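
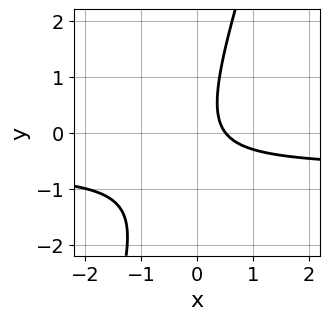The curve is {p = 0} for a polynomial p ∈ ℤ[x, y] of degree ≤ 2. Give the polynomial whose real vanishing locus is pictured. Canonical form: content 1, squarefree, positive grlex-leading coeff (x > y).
3*x*y - y^2 + 2*x - 1

First, the degree is 2 — the shape is more complex than any degree-1 curve.
Then, observable constraints: the curve avoids every integer y-axis point in the box.
Finally, the integer polynomial consistent with all of this is the stated p.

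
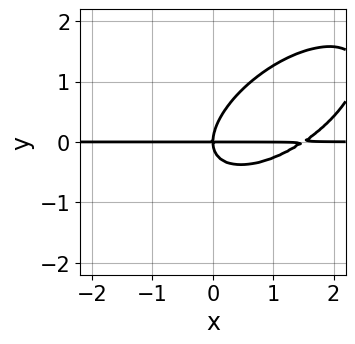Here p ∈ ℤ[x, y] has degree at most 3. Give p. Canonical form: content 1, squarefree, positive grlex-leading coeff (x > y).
2*x^2*y - 3*x*y^2 + 3*y^3 - 3*x*y

deg p = 3. No degree-2 curve has this shape.
Against the integer gridlines: it meets the y-axis at y = 0 (among the integer gridlines); the visible x-axis segment lies entirely on the curve.
Matching integer coefficients to the picture gives p.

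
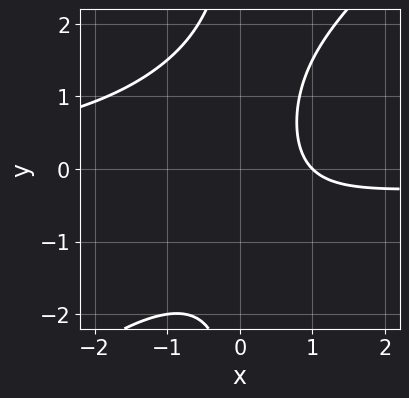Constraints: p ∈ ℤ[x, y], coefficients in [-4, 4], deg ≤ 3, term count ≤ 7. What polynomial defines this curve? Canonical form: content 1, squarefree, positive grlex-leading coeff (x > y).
2*x^2*y - 2*x*y^2 + x*y + 3*x - 3

(a) The degree is 3 — a generic line meets the curve in up to 3 points.
(b) Checking where it meets the axes: it meets the x-axis at x = 1 (among the integer gridlines); the curve avoids every integer y-axis point in the box.
(c) Together with the visible shape, these determine p as stated.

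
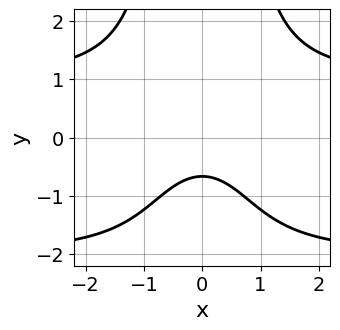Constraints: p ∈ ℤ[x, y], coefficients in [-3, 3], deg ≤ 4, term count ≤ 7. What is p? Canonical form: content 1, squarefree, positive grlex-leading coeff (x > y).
x^2*y^2 + x^2*y - 2*x^2 - 3*y - 2

1. deg p = 4.
2. Symmetries: the x ↦ −x reflection is a symmetry, so x appears only in even powers.
3. Checking where it meets the axes: the curve avoids every integer x-axis point in the box.
4. The integer polynomial consistent with all of this is the stated p.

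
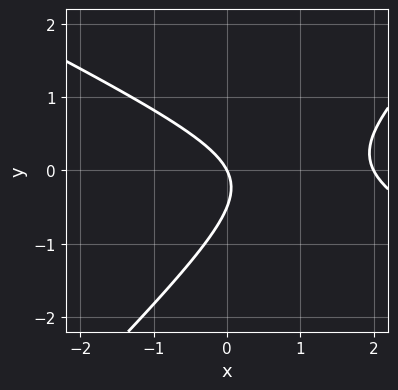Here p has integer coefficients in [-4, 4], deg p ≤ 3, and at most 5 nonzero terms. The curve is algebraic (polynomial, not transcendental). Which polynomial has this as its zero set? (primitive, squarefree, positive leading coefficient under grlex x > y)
1. The degree is 2 — a generic line meets the curve in up to 2 points.
2. Observable constraints: one y-axis crossing is at y = 0; among the integer gridlines, it crosses the x-axis at x ∈ {0, 2}.
3. Solving for integer coefficients yields p as stated.

x^2 + x*y - 2*y^2 - 2*x - y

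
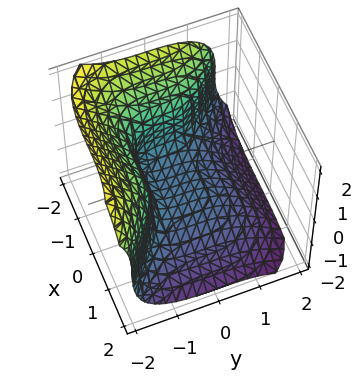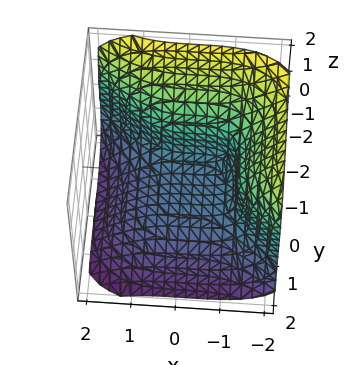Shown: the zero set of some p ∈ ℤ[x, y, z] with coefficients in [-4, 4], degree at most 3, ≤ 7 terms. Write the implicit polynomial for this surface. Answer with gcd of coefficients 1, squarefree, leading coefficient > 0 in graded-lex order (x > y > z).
2*x^3 + 3*y^3 + 3*z^3 + x^2 + 2

(a) Degree: the shape is more complex than any degree-2 surface, so deg p = 3.
(b) The integer polynomial consistent with all of this is the stated p.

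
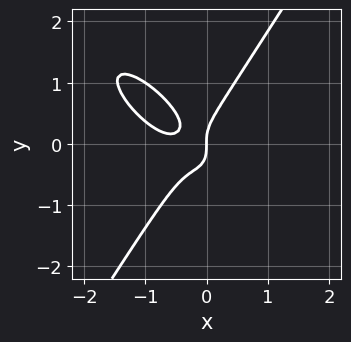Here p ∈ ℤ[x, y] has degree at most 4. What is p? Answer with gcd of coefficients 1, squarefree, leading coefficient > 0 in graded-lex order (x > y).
(a) deg p = 3. The shape is more complex than any degree-2 curve.
(b) Observable constraints: it meets the x-axis at x = 0 (among the integer gridlines); it crosses the y-axis at the gridline y = 0.
(c) Solving for integer coefficients yields p as stated.

3*x^3 + 3*x^2*y - 2*y^3 + 3*x^2 + x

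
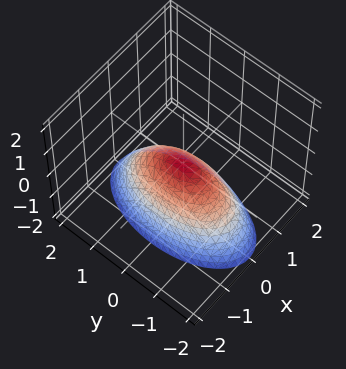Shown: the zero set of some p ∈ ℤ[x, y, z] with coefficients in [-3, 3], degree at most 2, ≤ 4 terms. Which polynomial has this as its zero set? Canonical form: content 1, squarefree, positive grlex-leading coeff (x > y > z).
(a) deg p = 2. A paraboloid; a quadric.
(b) Symmetries: it's symmetric under y → −y, forcing even powers of y; the x ↦ −x reflection is a symmetry, so x appears only in even powers.
(c) Against the integer gridlines: one x-axis crossing is at x = 0; it meets the z-axis at z = 0 (among the integer gridlines); it crosses the y-axis at the gridline y = 0.
(d) The integer polynomial consistent with all of this is the stated p.

3*x^2 + y^2 + 2*z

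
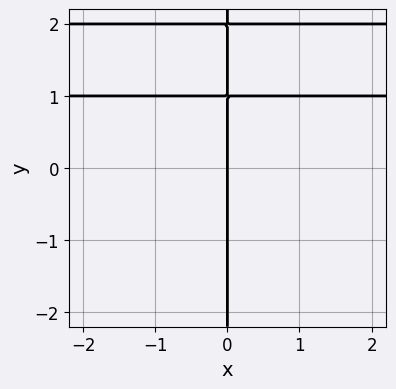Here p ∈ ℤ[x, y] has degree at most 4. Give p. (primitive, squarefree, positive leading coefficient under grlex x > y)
x*y^2 - 3*x*y + 2*x

(a) deg p = 3. The shape is more complex than any degree-2 curve.
(b) Reading off the gridlines: every point of the y-axis in the box is on the curve; it crosses the x-axis at the gridline x = 0.
(c) Putting this together gives p.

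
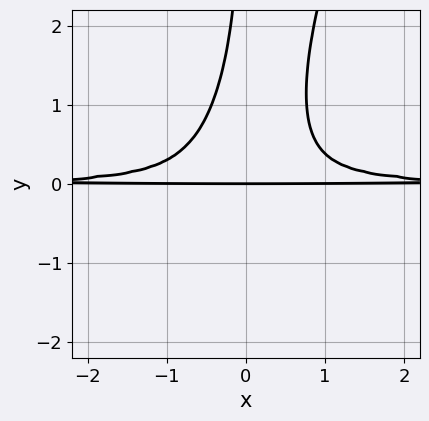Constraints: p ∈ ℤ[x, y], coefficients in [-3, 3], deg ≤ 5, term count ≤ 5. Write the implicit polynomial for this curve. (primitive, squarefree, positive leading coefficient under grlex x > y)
3*x^2*y^2 - x*y^3 - y

(a) Degree: the shape is more complex than any degree-3 curve, so deg p = 4.
(b) Observable constraints: it crosses the y-axis at the gridline y = 0; every point of the x-axis in the box is on the curve.
(c) Putting this together gives p.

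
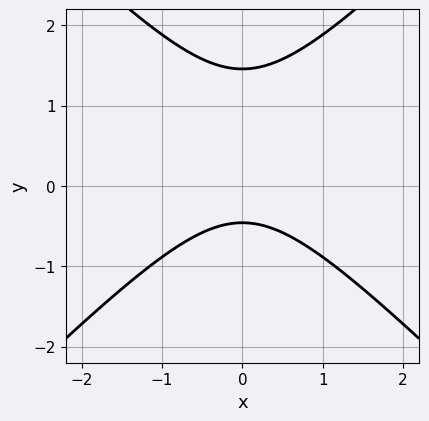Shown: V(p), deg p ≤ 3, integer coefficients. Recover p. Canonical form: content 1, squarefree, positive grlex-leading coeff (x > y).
3*x^2 - 3*y^2 + 3*y + 2

(a) The degree is 2 — a generic line meets the curve in up to 2 points.
(b) Symmetries: the x ↦ −x reflection is a symmetry, so x appears only in even powers.
(c) From the axis intercepts and sections: it misses every integer gridline on the x-axis.
(d) Together with the visible shape, these determine p as stated.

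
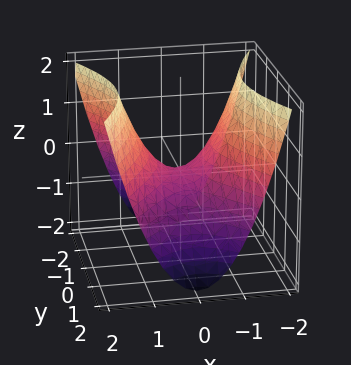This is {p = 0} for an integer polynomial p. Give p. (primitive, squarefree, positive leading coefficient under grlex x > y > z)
2*x^2 - y^2 - 2*z

First, degree: a hyperbolic paraboloid; a quadric, so deg p = 2.
Then, symmetries: the y ↦ −y reflection is a symmetry, so y appears only in even powers; mirror symmetry x ↦ −x ⇒ only even powers of x.
Next, against the integer gridlines: it meets the x-axis at x = 0 (among the integer gridlines); one z-axis crossing is at z = 0; it crosses the y-axis at the gridline y = 0.
Finally, assembling these constraints gives the stated polynomial.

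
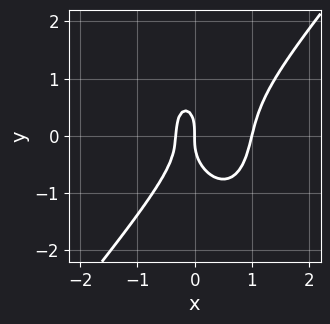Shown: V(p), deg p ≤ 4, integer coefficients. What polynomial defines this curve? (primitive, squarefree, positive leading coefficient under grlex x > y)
First, deg p = 3. No degree-2 curve has this shape.
Then, checking where it meets the axes: among the integer gridlines, it crosses the x-axis at x ∈ {0, 1}; one y-axis crossing is at y = 0.
Finally, these observations pin down the coefficients.

3*x^3 - x^2*y - y^3 - 2*x^2 - x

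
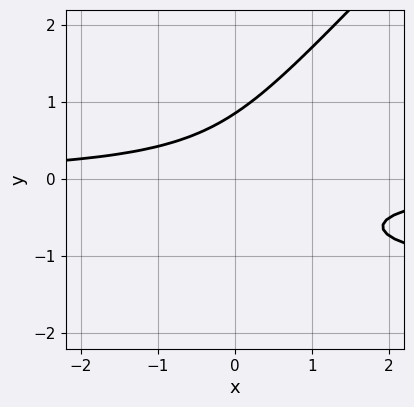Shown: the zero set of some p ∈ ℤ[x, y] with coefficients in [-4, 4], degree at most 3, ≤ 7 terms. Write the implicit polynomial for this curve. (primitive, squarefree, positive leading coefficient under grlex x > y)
2*x*y^2 - 2*y^3 + 3*x*y - y^2 + 2

First, degree: no degree-2 curve has this shape, so deg p = 3.
Next, from the visible intercepts: the curve avoids every integer x-axis point in the box.
Finally, assembling these constraints gives the stated polynomial.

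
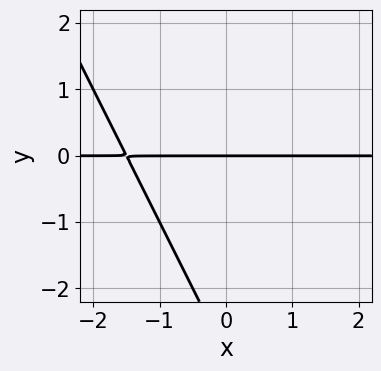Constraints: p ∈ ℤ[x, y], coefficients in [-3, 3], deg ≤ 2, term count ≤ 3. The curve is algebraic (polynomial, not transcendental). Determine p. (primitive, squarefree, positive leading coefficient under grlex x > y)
1. deg p = 2. A generic line meets the curve in up to 2 points.
2. From the axis intercepts and sections: the visible x-axis segment lies entirely on the curve; one y-axis crossing is at y = 0.
3. Fitting integer coefficients to these (and the overall shape) gives p.

2*x*y + y^2 + 3*y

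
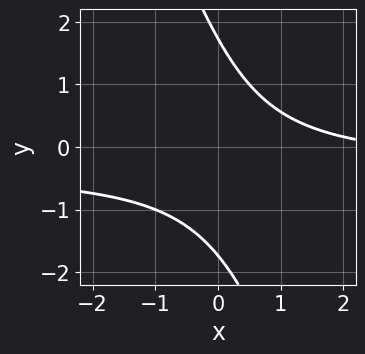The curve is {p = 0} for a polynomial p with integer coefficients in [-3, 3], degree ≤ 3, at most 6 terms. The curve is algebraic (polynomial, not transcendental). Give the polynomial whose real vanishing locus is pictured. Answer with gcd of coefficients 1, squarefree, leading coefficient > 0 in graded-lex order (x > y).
3*x*y + y^2 + x - 3

(a) The degree is 2 — the shape is more complex than any degree-1 curve.
(b) From the visible intercepts: the curve avoids every integer x-axis point in the box.
(c) Assembling these constraints gives the stated polynomial.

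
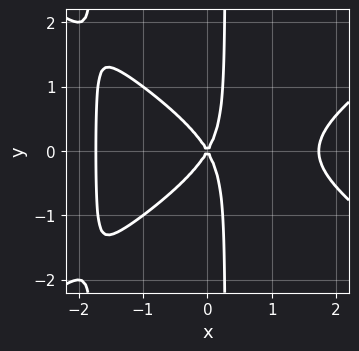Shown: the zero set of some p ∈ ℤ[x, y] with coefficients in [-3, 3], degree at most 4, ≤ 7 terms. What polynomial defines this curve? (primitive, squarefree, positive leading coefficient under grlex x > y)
First, deg p = 4. No degree-3 curve has this shape.
Then, symmetries: it's symmetric under y → −y, forcing even powers of y.
Then, against the integer gridlines: it crosses the x-axis at the gridline x = 0; it crosses the y-axis at the gridline y = 0.
Finally, fitting integer coefficients to these (and the overall shape) gives p.

x^4 - 2*x^2*y^2 - 3*x*y^2 - 3*x^2 + y^2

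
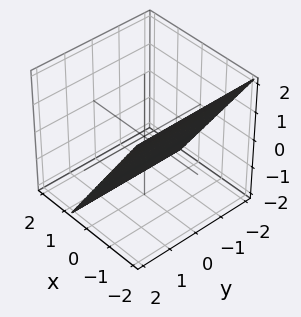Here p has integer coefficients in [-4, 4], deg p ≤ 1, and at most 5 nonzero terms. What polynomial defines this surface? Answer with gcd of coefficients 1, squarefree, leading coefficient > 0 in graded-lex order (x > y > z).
3*x + 2*z + 2

deg p = 1. The surface is flat (a plane).
From the visible intercepts: no y-intercept at any integer in the box; one z-axis crossing is at z = -1.
Matching integer coefficients to the picture gives p.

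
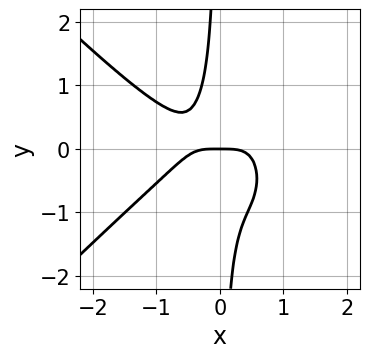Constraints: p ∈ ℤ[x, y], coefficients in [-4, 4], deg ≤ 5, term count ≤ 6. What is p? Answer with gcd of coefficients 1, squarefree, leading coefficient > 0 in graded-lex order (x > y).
1. The degree is 4 — no degree-3 curve has this shape.
2. Reading off the gridlines: it meets the y-axis at y = 0 (among the integer gridlines); one x-axis crossing is at x = 0.
3. Solving for integer coefficients yields p as stated.

2*x^4 - 2*x^2*y^2 + 3*x*y^2 + y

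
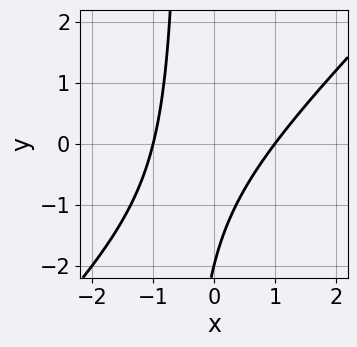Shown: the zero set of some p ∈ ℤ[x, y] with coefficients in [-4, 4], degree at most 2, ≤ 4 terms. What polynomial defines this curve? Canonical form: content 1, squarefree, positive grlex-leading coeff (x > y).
2*x^2 - 2*x*y - y - 2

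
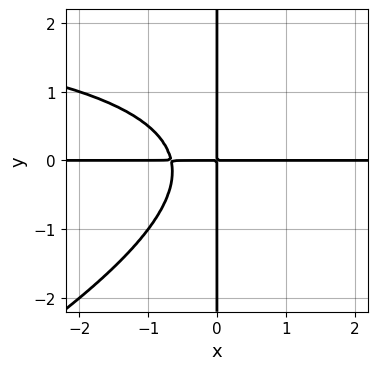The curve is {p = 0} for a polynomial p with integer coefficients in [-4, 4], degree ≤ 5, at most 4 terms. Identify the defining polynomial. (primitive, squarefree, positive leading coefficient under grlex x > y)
x^2*y^2 - 2*x*y^3 - 3*x^2*y - 2*x*y

1. deg p = 4. A generic line meets the curve in up to 4 points.
2. Checking where it meets the axes: the visible y-axis segment lies entirely on the curve; the visible x-axis segment lies entirely on the curve.
3. Putting this together gives p.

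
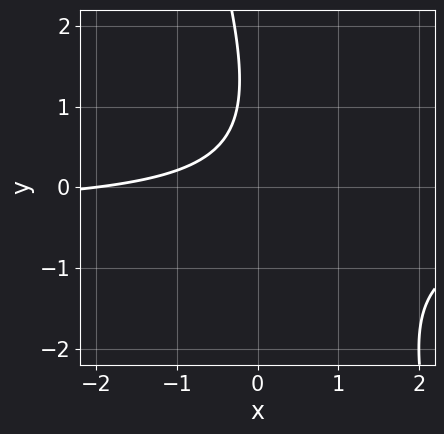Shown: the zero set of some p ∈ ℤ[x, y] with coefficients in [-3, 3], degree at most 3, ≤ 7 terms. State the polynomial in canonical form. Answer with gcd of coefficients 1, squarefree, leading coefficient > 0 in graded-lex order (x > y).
3*x*y + y^2 + x - 2*y + 2

1. The degree is 2 — the shape is more complex than any degree-1 curve.
2. From the visible intercepts: it crosses the x-axis at the gridline x = -2; it misses every integer gridline on the y-axis.
3. These observations pin down the coefficients.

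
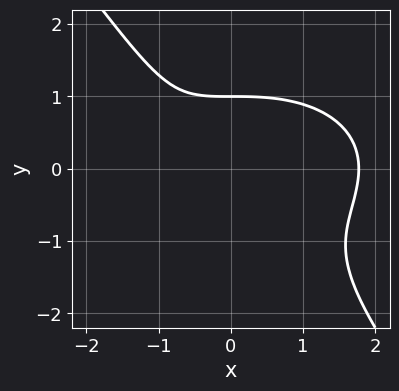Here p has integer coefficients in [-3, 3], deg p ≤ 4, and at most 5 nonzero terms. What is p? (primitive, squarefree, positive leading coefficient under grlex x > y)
x^3 + 2*x*y^2 + 2*y^3 - 2*x - 2

(a) Degree: no degree-2 curve has this shape, so deg p = 3.
(b) Against the integer gridlines: it crosses the y-axis at the gridline y = 1.
(c) Putting this together gives p.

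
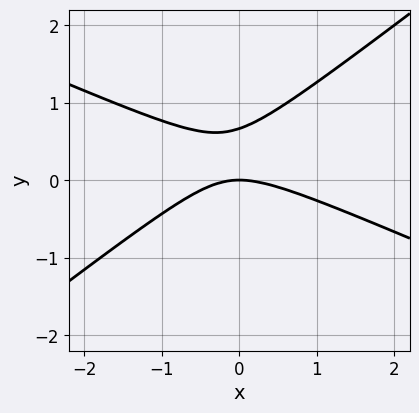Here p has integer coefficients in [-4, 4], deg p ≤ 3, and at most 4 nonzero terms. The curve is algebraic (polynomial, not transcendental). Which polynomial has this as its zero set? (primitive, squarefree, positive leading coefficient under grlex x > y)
deg p = 2. The shape is more complex than any degree-1 curve.
Observable constraints: it meets the y-axis at y = 0 (among the integer gridlines); it crosses the x-axis at the gridline x = 0.
Assembling these constraints gives the stated polynomial.

x^2 + x*y - 3*y^2 + 2*y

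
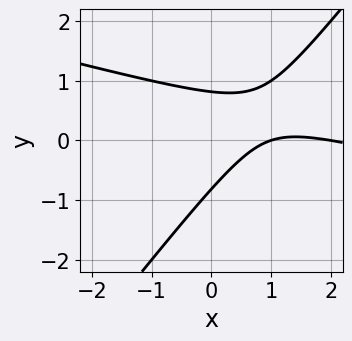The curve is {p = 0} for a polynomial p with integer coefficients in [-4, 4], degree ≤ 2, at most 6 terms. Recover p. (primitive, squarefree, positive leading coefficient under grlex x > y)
x^2 + 3*x*y - 3*y^2 - 3*x + 2

First, degree: the shape is more complex than any degree-1 curve, so deg p = 2.
Then, observable constraints: among the integer gridlines, it crosses the x-axis at x ∈ {1, 2}.
Finally, together with the visible shape, these determine p as stated.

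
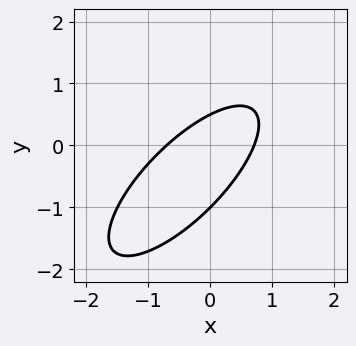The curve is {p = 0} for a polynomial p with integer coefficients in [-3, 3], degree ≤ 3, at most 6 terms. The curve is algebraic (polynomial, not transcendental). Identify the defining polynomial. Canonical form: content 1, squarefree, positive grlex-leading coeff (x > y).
1. The degree is 2 — the shape is more complex than any degree-1 curve.
2. Reading off the gridlines: it crosses the y-axis at the gridline y = -1.
3. Putting this together gives p.

2*x^2 - 3*x*y + 2*y^2 + y - 1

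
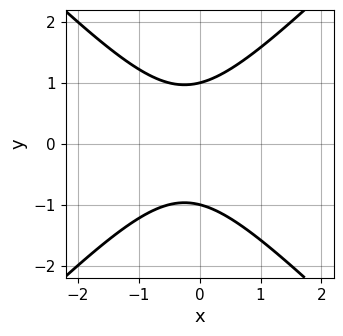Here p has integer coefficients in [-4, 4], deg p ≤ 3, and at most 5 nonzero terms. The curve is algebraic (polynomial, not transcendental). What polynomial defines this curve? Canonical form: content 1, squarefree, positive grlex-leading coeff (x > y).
First, deg p = 2. No degree-1 curve has this shape.
Next, symmetries: it's symmetric under y → −y, forcing even powers of y.
Then, reading off the gridlines: among the integer gridlines, it crosses the y-axis at y ∈ {-1, 1}; the curve avoids every integer x-axis point in the box.
Finally, putting this together gives p.

2*x^2 - 2*y^2 + x + 2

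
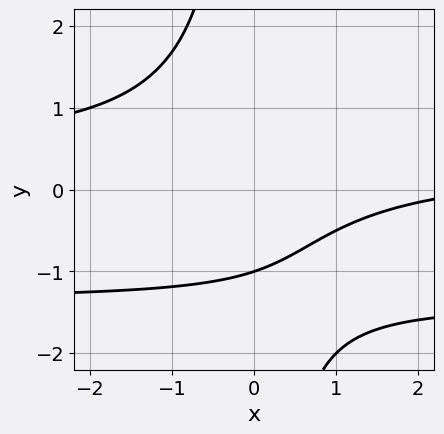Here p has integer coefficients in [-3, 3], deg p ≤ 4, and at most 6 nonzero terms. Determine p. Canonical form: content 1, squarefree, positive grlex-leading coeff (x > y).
1. deg p = 3. A generic line meets the curve in up to 3 points.
2. Checking where it meets the axes: one y-axis crossing is at y = -1; the curve avoids every integer x-axis point in the box.
3. The integer polynomial consistent with all of this is the stated p.

2*x*y^2 + 2*x*y - x + 3*y + 3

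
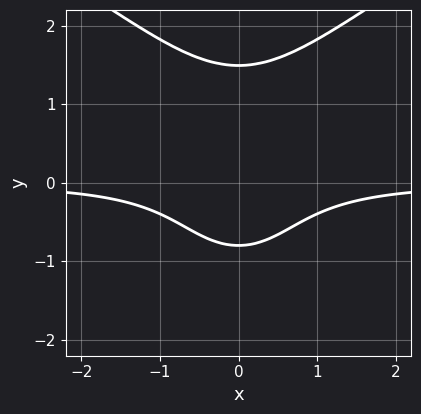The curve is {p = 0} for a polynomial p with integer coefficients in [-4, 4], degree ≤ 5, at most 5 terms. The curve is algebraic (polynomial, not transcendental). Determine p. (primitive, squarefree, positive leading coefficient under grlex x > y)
1. deg p = 4. A generic line meets the curve in up to 4 points.
2. Symmetries: mirror symmetry x ↦ −x ⇒ only even powers of x.
3. Reading off the gridlines: no x-intercept at any integer in the box.
4. These observations pin down the coefficients.

y^4 - 3*x^2*y - 2*y - 2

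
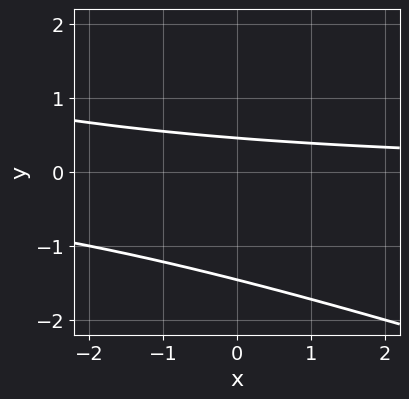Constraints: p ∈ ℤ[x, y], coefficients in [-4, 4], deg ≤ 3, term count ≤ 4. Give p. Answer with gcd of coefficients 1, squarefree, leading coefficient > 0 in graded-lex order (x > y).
1. deg p = 2. The shape is more complex than any degree-1 curve.
2. From the axis intercepts and sections: no x-intercept at any integer in the box.
3. These observations pin down the coefficients.

x*y + 3*y^2 + 3*y - 2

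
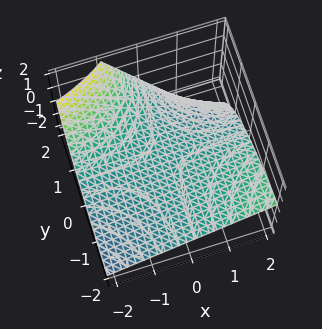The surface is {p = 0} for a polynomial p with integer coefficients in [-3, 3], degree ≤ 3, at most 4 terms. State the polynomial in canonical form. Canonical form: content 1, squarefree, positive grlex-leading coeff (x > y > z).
deg p = 2. No degree-1 surface has this shape.
Observable constraints: it crosses the z-axis at the gridline z = 0; the visible x-axis segment lies entirely on the surface; every point of the y-axis in the box is on the surface.
Solving for integer coefficients yields p as stated.

x*y - y*z + 3*z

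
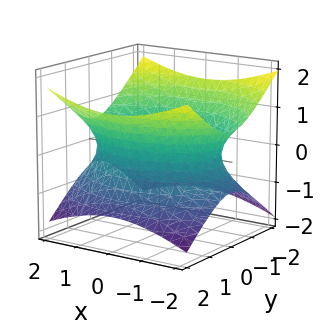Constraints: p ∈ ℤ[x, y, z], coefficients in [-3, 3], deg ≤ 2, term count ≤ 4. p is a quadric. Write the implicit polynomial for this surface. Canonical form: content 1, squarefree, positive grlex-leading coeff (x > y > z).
The degree is 2 — an hourglass — one-sheet hyperboloid; a quadric.
Symmetries: it's symmetric under x → −x, forcing even powers of x; it's symmetric under y → −y, forcing even powers of y; mirror symmetry z ↦ −z ⇒ only even powers of z.
Checking where it meets the axes: the surface avoids every integer z-axis point in the box.
Putting this together gives p.

x^2 + 2*y^2 - 3*z^2 - 3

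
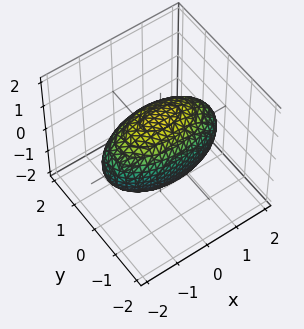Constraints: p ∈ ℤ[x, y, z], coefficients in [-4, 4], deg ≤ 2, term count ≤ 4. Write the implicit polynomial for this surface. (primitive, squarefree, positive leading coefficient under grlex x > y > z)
1. deg p = 2. A closed, bounded, convex surface; a quadric.
2. Symmetries: it's symmetric under y → −y, forcing even powers of y; mirror symmetry z ↦ −z ⇒ only even powers of z; mirror symmetry x ↦ −x ⇒ only even powers of x.
3. From the visible intercepts: among the integer gridlines, it crosses the y-axis at y ∈ {-1, 1}.
4. Assembling these constraints gives the stated polynomial.

x^2 + 3*y^2 + 2*z^2 - 3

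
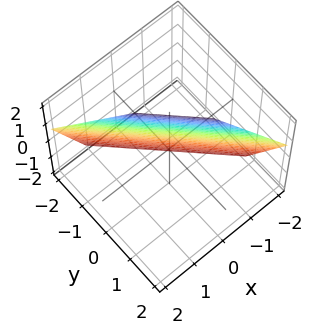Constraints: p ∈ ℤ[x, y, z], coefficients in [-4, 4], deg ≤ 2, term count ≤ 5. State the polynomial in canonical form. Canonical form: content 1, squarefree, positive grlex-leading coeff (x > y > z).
3*x + 3*y - 3*z + 2

1. The degree is 1 — every cross-section is a straight line — this is a plane.
2. Solving for integer coefficients yields p as stated.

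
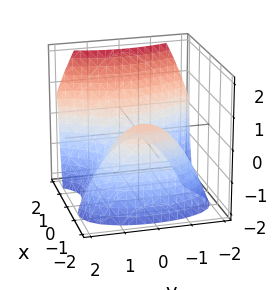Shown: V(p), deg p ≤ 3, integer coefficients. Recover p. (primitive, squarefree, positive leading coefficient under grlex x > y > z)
deg p = 3. No degree-2 surface has this shape.
Reading off the gridlines: one x-axis crossing is at x = 0; one z-axis crossing is at z = 0.
Together with the visible shape, these determine p as stated.

2*x^3 - 2*y^2 - 3*x - 3*z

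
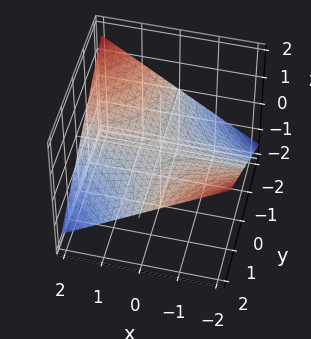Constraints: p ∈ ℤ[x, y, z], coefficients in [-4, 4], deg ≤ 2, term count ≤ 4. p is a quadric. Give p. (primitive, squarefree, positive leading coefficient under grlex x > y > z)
(a) deg p = 2. A saddle surface; a quadric.
(b) Checking where it meets the axes: it meets the z-axis at z = 0 (among the integer gridlines); the visible x-axis segment lies entirely on the surface; the visible y-axis segment lies entirely on the surface.
(c) Putting this together gives p.

x*y + 3*z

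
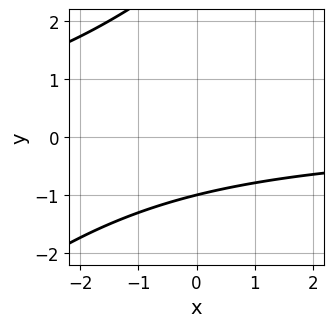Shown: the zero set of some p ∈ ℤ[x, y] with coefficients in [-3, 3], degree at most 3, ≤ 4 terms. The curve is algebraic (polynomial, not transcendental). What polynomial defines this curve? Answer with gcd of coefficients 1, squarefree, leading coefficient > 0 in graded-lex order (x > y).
x*y - y^2 + 2*y + 3

First, degree: a generic line meets the curve in up to 2 points, so deg p = 2.
Then, checking where it meets the axes: it meets the y-axis at y = -1 (among the integer gridlines); no x-intercept at any integer in the box.
Finally, the integer polynomial consistent with all of this is the stated p.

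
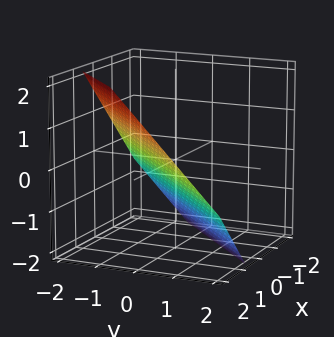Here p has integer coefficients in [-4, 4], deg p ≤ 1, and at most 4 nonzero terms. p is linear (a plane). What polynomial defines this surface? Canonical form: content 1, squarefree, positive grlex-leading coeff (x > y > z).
3*x - 3*y - 3*z - 2

First, degree: the surface is flat (a plane), so deg p = 1.
Finally, the integer polynomial consistent with all of this is the stated p.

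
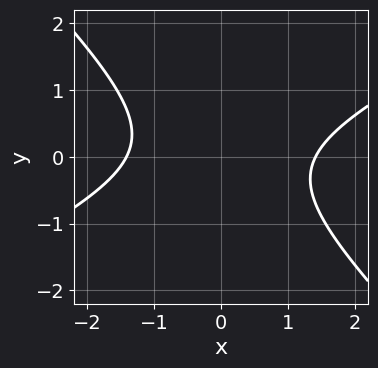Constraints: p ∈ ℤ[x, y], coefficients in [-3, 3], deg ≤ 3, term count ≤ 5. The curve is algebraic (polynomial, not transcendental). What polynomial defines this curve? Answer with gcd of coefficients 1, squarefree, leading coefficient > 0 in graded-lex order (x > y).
x^2 - x*y - 2*y^2 - 2

First, deg p = 2. No degree-1 curve has this shape.
Next, reading off the gridlines: the curve avoids every integer y-axis point in the box.
Finally, putting this together gives p.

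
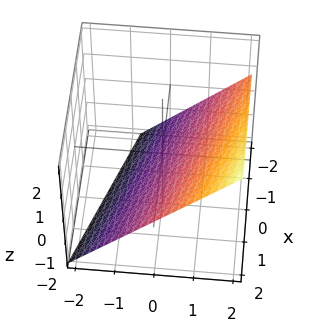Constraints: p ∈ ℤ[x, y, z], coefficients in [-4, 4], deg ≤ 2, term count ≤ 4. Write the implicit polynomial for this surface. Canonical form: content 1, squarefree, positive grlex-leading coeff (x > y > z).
First, deg p = 1. The surface is flat (a plane).
Then, reading off the gridlines: it meets the x-axis at x = 2 (among the integer gridlines).
Finally, matching integer coefficients to the picture gives p.

x + 3*y - 3*z - 2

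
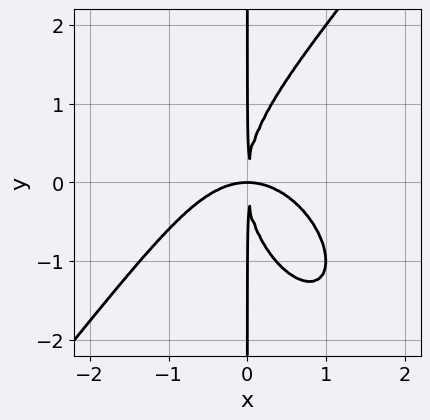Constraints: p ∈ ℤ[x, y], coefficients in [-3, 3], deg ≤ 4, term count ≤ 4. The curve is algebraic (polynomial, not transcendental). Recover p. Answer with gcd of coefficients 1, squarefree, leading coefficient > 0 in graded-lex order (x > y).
2*x^4 - x*y^3 + 3*x^2*y

1. The degree is 4 — the shape is more complex than any degree-3 curve.
2. Checking where it meets the axes: every point of the y-axis in the box is on the curve.
3. Fitting integer coefficients to these (and the overall shape) gives p.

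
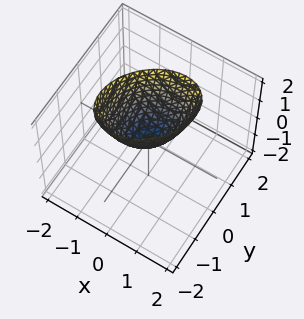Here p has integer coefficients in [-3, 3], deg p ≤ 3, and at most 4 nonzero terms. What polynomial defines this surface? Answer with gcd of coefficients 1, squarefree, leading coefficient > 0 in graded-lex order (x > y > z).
3*x^2 - 2*x*y + 3*y^2 - 2*z

1. Degree: the shape is more complex than any degree-1 surface, so deg p = 2.
2. Observable constraints: it meets the z-axis at z = 0 (among the integer gridlines); one x-axis crossing is at x = 0; it crosses the y-axis at the gridline y = 0.
3. Fitting integer coefficients to these (and the overall shape) gives p.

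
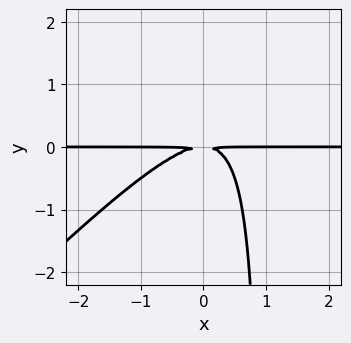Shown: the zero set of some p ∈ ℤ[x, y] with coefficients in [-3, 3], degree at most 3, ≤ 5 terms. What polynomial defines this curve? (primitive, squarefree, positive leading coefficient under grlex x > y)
deg p = 3. No degree-2 curve has this shape.
From the visible intercepts: the visible x-axis segment lies entirely on the curve.
Fitting integer coefficients to these (and the overall shape) gives p.

x^2*y - x*y^2 + y^2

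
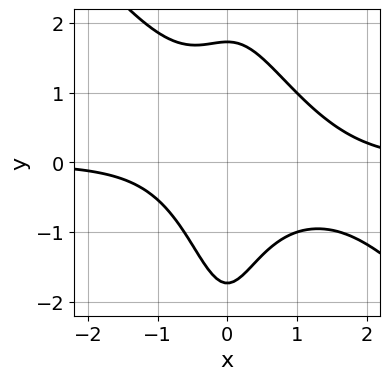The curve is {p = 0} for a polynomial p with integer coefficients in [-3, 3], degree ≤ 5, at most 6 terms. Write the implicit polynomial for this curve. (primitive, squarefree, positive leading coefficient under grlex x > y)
Degree: no degree-3 curve has this shape, so deg p = 4.
Reading off the gridlines: no x-intercept at any integer in the box.
Assembling these constraints gives the stated polynomial.

2*x^3*y + 2*x^2*y^2 - 2*x^2*y + y^2 - 3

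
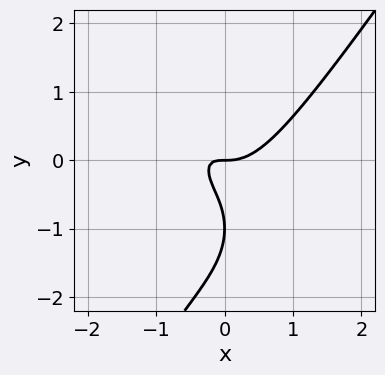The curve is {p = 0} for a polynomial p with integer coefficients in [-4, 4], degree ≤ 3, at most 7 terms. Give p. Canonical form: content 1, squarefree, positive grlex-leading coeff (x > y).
3*x^3 - y^3 - 2*x*y - 2*y^2 - y

(a) deg p = 3. A generic line meets the curve in up to 3 points.
(b) Observable constraints: among the integer gridlines, it crosses the y-axis at y ∈ {-1, 0}; one x-axis crossing is at x = 0.
(c) These observations pin down the coefficients.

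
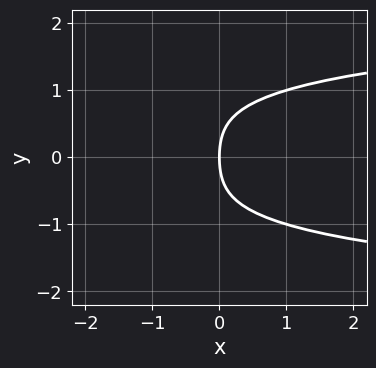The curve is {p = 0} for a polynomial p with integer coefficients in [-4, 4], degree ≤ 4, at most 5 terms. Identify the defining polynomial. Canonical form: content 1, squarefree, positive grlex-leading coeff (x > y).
2*y^4 + y^2 - 3*x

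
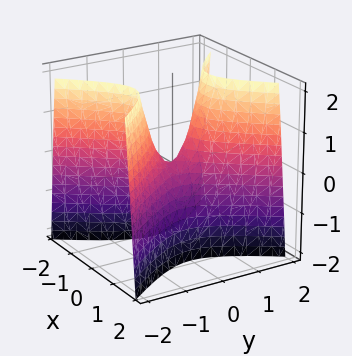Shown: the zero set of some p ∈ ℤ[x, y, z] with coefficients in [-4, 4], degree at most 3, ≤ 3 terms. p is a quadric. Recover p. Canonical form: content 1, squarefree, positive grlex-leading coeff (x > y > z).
First, deg p = 2. A saddle surface; a quadric.
Next, symmetries: it's symmetric under x → −x, forcing even powers of x; the y ↦ −y reflection is a symmetry, so y appears only in even powers.
Then, observable constraints: it meets the z-axis at z = 0 (among the integer gridlines); it meets the y-axis at y = 0 (among the integer gridlines); one x-axis crossing is at x = 0.
Finally, assembling these constraints gives the stated polynomial.

3*x^2 - 2*y^2 + z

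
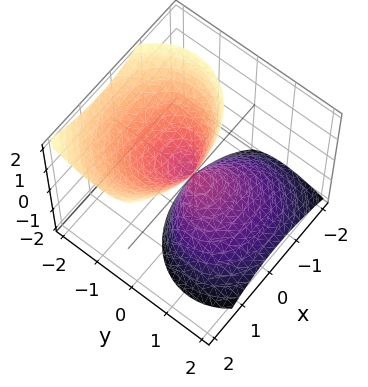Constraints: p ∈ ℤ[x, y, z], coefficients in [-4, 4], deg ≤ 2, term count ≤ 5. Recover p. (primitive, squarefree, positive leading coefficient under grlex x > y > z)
2*x^2 - x*z + 3*y^2 + 3*y*z - z^2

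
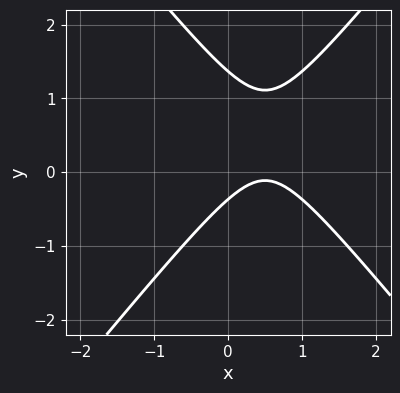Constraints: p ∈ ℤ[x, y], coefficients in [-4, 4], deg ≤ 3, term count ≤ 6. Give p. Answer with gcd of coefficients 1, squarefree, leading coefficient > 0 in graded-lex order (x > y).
3*x^2 - 2*y^2 - 3*x + 2*y + 1

deg p = 2. The shape is more complex than any degree-1 curve.
From the axis intercepts and sections: it misses every integer gridline on the x-axis.
Solving for integer coefficients yields p as stated.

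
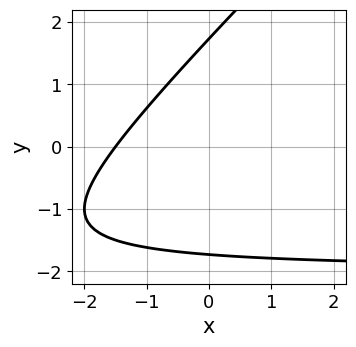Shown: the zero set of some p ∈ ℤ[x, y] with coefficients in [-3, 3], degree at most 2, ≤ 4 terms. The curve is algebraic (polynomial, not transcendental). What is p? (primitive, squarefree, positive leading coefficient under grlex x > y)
x*y - y^2 + 2*x + 3

(a) Degree: the shape is more complex than any degree-1 curve, so deg p = 2.
(b) Matching integer coefficients to the picture gives p.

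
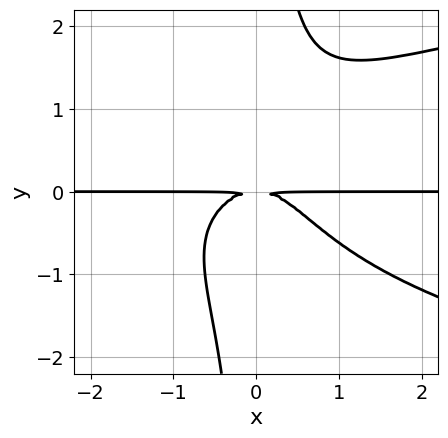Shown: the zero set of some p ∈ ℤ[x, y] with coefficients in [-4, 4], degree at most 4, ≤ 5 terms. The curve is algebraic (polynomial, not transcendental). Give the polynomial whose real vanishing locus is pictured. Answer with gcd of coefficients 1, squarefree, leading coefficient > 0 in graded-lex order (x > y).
x*y^3 - x^2*y - y^2

First, the degree is 4 — the shape is more complex than any degree-3 curve.
Then, against the integer gridlines: the visible x-axis segment lies entirely on the curve.
Finally, the integer polynomial consistent with all of this is the stated p.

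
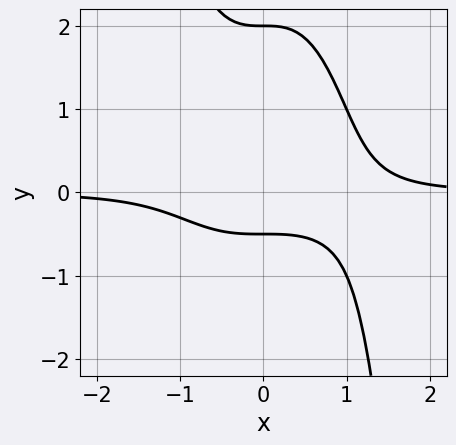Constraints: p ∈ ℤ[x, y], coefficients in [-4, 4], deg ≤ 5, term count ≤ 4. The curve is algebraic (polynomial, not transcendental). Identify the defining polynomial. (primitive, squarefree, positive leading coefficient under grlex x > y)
Degree: a generic line meets the curve in up to 4 points, so deg p = 4.
From the visible intercepts: it misses every integer gridline on the x-axis; it crosses the y-axis at the gridline y = 2.
Fitting integer coefficients to these (and the overall shape) gives p.

3*x^3*y + 2*y^2 - 3*y - 2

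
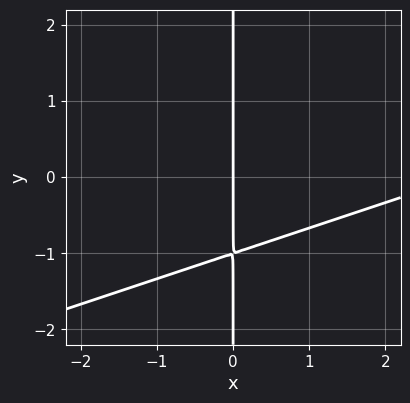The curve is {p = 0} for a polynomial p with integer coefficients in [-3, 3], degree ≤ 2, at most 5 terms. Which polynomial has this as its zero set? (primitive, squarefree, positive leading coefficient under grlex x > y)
x^2 - 3*x*y - 3*x

The degree is 2 — no degree-1 curve has this shape.
Reading off the gridlines: one x-axis crossing is at x = 0; every point of the y-axis in the box is on the curve.
The integer polynomial consistent with all of this is the stated p.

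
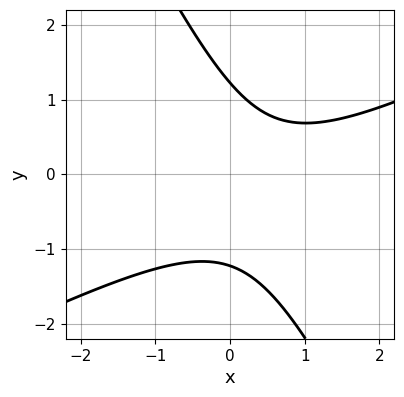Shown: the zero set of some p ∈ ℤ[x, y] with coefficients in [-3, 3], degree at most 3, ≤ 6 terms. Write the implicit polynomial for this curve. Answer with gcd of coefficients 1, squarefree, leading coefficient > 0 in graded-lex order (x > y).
2*x^2 - 3*x*y - 2*y^2 - 2*x + 3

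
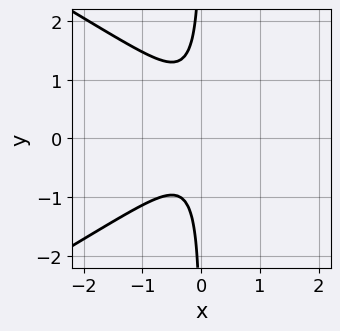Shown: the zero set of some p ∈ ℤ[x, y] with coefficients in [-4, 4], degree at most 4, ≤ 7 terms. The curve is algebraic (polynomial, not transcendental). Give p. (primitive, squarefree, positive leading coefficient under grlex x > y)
x^3 - 3*x*y^2 - 3*x^2 + x*y - 1

deg p = 3. The shape is more complex than any degree-2 curve.
Reading off the gridlines: no y-intercept at any integer in the box; it misses every integer gridline on the x-axis.
The integer polynomial consistent with all of this is the stated p.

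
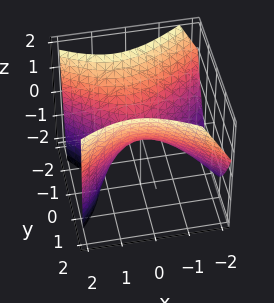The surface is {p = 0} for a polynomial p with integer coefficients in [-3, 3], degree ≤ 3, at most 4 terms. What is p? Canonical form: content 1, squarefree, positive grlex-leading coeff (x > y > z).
First, deg p = 2. The shape is more complex than any degree-1 surface.
Then, reading off the gridlines: it crosses the x-axis at the gridline x = 0; one y-axis crossing is at y = 0; it crosses the z-axis at the gridline z = 0.
Finally, putting this together gives p.

2*x^2 - x*z - 3*y^2 + 3*z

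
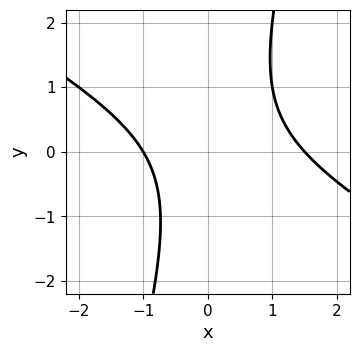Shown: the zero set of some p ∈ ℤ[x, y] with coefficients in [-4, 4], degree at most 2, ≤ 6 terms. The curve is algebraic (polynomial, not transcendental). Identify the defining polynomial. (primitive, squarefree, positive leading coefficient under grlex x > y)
2*x^2 + 3*x*y - y^2 - x - 3

Degree: the shape is more complex than any degree-1 curve, so deg p = 2.
Observable constraints: one x-axis crossing is at x = -1; it misses every integer gridline on the y-axis.
Assembling these constraints gives the stated polynomial.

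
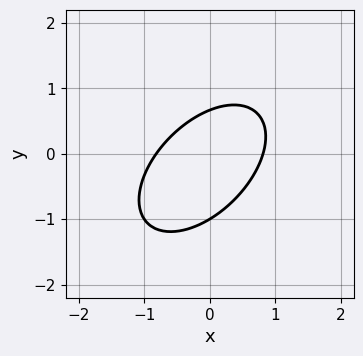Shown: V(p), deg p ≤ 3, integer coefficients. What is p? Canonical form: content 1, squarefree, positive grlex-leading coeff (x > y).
3*x^2 - 3*x*y + 3*y^2 + y - 2

The degree is 2 — the shape is more complex than any degree-1 curve.
Against the integer gridlines: it crosses the y-axis at the gridline y = -1.
Matching integer coefficients to the picture gives p.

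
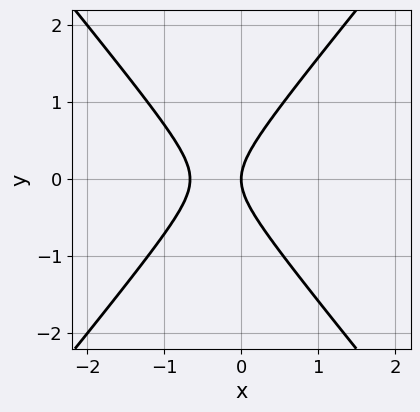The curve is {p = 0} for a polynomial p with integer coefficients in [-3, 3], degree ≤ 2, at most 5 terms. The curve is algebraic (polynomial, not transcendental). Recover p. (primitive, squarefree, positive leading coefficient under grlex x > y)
3*x^2 - 2*y^2 + 2*x

1. Degree: a generic line meets the curve in up to 2 points, so deg p = 2.
2. Symmetries: mirror symmetry y ↦ −y ⇒ only even powers of y.
3. Against the integer gridlines: it meets the x-axis at x = 0 (among the integer gridlines); one y-axis crossing is at y = 0.
4. Solving for integer coefficients yields p as stated.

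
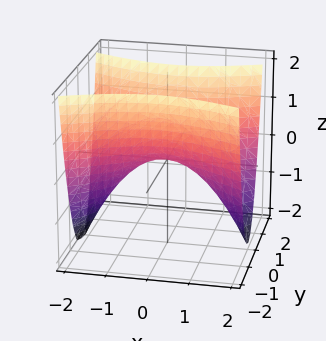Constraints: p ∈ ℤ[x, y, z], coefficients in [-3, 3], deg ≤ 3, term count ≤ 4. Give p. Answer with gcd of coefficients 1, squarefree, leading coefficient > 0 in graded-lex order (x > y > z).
x^2 - 3*y^2 + 2*z

(a) deg p = 2. A hyperbolic paraboloid; a quadric.
(b) Symmetries: mirror symmetry x ↦ −x ⇒ only even powers of x; mirror symmetry y ↦ −y ⇒ only even powers of y.
(c) Reading off the gridlines: one x-axis crossing is at x = 0; one y-axis crossing is at y = 0; it crosses the z-axis at the gridline z = 0.
(d) Putting this together gives p.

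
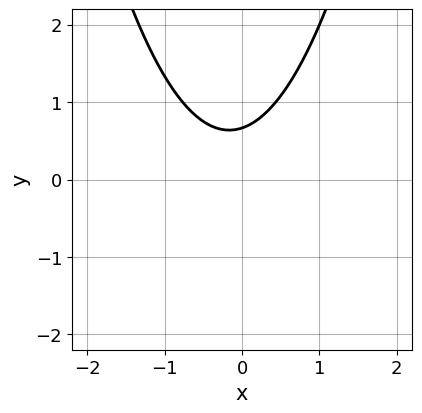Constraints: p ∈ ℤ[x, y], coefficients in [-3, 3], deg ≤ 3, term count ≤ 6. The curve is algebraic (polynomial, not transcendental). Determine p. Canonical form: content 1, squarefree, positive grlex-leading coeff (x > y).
3*x^2 + x - 3*y + 2

Degree: the shape is more complex than any degree-1 curve, so deg p = 2.
Checking where it meets the axes: no x-intercept at any integer in the box.
Assembling these constraints gives the stated polynomial.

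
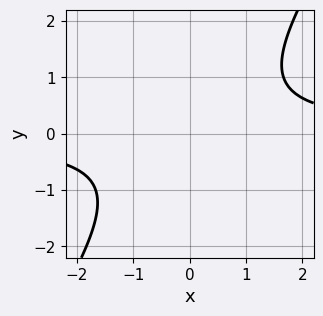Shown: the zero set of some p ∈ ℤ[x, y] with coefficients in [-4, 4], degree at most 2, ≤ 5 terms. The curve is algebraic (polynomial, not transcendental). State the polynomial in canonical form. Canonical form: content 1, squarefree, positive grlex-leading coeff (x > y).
3*x*y - 2*y^2 - 3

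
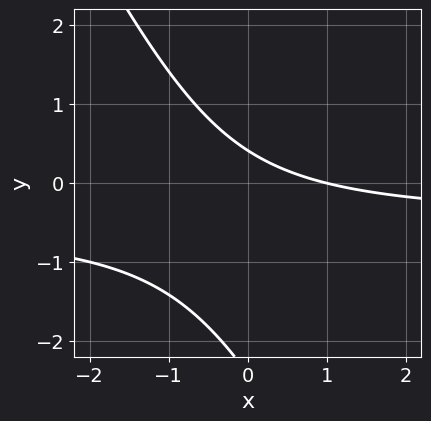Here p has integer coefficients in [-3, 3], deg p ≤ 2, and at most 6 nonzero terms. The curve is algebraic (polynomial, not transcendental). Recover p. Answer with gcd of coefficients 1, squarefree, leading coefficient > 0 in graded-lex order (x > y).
(a) Degree: a generic line meets the curve in up to 2 points, so deg p = 2.
(b) Checking where it meets the axes: it meets the x-axis at x = 1 (among the integer gridlines).
(c) Putting this together gives p.

2*x*y + y^2 + x + 2*y - 1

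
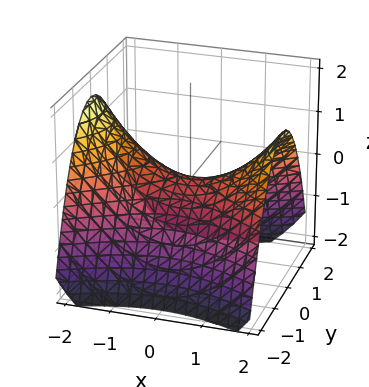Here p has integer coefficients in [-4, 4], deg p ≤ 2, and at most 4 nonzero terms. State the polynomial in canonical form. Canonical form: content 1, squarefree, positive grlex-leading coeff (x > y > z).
x^2 - 2*y^2 - 3*z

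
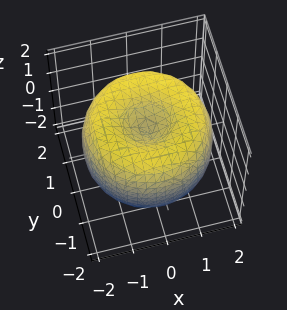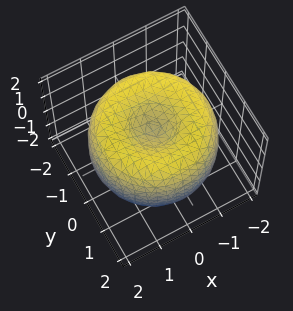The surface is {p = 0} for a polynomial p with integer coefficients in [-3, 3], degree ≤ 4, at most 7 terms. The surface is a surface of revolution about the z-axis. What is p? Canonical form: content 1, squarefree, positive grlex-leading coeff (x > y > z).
x^4 + 2*x^2*y^2 + y^4 - 3*x^2 - 3*y^2 + 2*z^2 - 1

First, deg p = 4. No degree-3 surface has this shape.
Next, symmetries: the surface is invariant under rotation about z: p = q(x² + y², z).
Then, observable constraints: a circular section at z = 0 has radius between 1 and 2.
Finally, putting this together gives p.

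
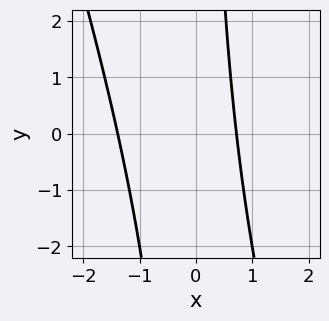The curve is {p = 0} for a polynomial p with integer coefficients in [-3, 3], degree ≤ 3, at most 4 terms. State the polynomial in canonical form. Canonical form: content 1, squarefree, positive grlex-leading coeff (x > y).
3*x^2 + x*y + 2*x - 3

The degree is 2 — a generic line meets the curve in up to 2 points.
Against the integer gridlines: no y-intercept at any integer in the box.
Together with the visible shape, these determine p as stated.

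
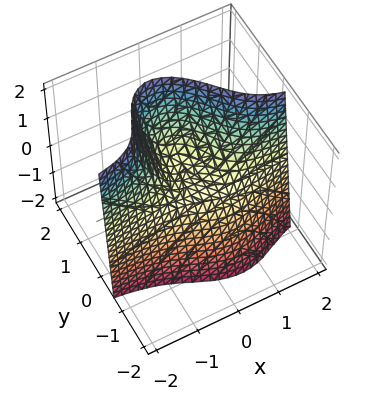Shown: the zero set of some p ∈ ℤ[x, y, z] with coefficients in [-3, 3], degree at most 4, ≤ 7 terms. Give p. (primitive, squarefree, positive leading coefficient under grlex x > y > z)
(a) Degree: the shape is more complex than any degree-2 surface, so deg p = 3.
(b) Against the integer gridlines: one x-axis crossing is at x = 0; it crosses the y-axis at the gridline y = 0.
(c) Solving for integer coefficients yields p as stated.

2*x^2*y + x*y^2 + y^3 + x^2 - z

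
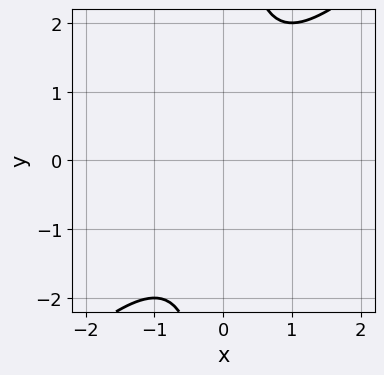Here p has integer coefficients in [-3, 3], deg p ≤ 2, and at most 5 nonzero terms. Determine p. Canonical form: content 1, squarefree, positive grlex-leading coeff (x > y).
The degree is 2 — a generic line meets the curve in up to 2 points.
Against the integer gridlines: the curve avoids every integer x-axis point in the box; it misses every integer gridline on the y-axis.
Fitting integer coefficients to these (and the overall shape) gives p.

x^2 - x*y + 1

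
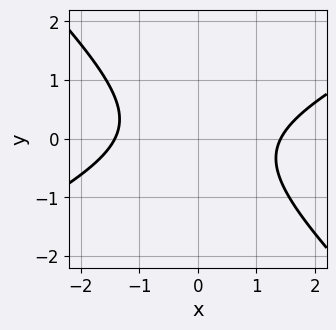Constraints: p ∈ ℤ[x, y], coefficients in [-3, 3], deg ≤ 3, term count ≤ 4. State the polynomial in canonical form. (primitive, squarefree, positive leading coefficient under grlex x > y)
x^2 - x*y - 2*y^2 - 2

(a) The degree is 2 — a generic line meets the curve in up to 2 points.
(b) Reading off the gridlines: no y-intercept at any integer in the box.
(c) Together with the visible shape, these determine p as stated.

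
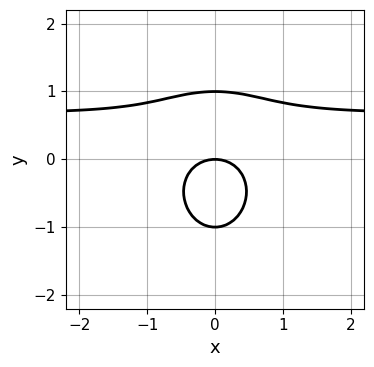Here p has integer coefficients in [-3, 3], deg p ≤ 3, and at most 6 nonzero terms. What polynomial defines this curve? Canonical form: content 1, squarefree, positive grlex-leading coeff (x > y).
1. The degree is 3 — no degree-2 curve has this shape.
2. Symmetries: the x ↦ −x reflection is a symmetry, so x appears only in even powers.
3. Observable constraints: it meets the x-axis at x = 0 (among the integer gridlines); among the integer gridlines, it crosses the y-axis at y ∈ {-1, 0, 1}.
4. Fitting integer coefficients to these (and the overall shape) gives p.

3*x^2*y + 2*y^3 - 2*x^2 - 2*y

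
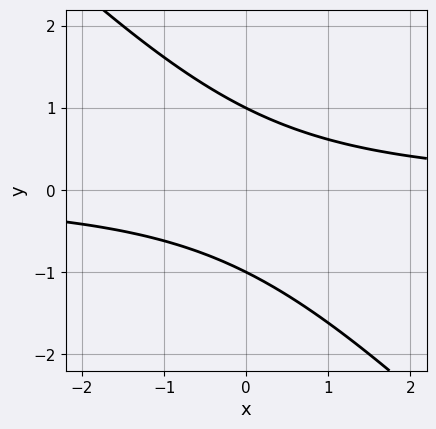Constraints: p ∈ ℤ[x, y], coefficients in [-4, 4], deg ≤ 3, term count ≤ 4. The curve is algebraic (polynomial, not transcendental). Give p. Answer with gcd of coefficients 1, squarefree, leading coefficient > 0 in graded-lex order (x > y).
1. Degree: no degree-1 curve has this shape, so deg p = 2.
2. Against the integer gridlines: the y-axis gridline crossings are at y ∈ {-1, 1}; the curve avoids every integer x-axis point in the box.
3. Solving for integer coefficients yields p as stated.

x*y + y^2 - 1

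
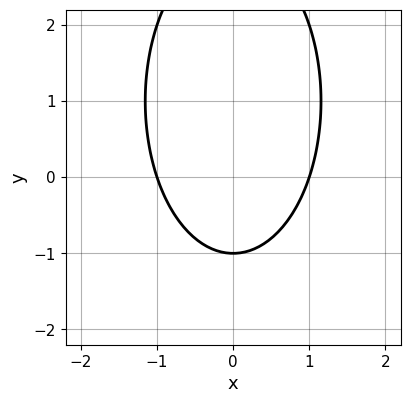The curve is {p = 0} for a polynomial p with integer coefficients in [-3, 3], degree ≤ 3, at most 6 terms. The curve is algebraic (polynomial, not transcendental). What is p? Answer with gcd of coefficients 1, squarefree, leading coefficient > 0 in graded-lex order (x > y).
deg p = 2. A generic line meets the curve in up to 2 points.
Symmetries: the x ↦ −x reflection is a symmetry, so x appears only in even powers.
From the visible intercepts: among the integer gridlines, it crosses the x-axis at x ∈ {-1, 1}; one y-axis crossing is at y = -1.
Assembling these constraints gives the stated polynomial.

3*x^2 + y^2 - 2*y - 3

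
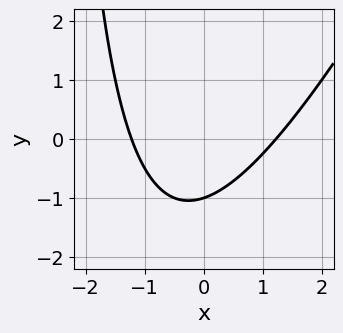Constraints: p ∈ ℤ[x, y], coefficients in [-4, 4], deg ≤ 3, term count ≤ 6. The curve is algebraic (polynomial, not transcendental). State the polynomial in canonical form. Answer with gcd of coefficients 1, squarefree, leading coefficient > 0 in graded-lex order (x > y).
2*x^2 - x*y - 3*y - 3

1. deg p = 2. A generic line meets the curve in up to 2 points.
2. Against the integer gridlines: one y-axis crossing is at y = -1.
3. The integer polynomial consistent with all of this is the stated p.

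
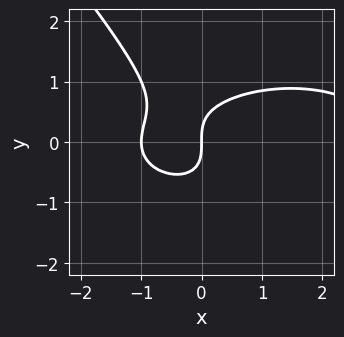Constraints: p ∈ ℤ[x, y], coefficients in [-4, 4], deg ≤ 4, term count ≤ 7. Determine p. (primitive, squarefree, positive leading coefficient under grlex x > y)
(a) The degree is 3 — a generic line meets the curve in up to 3 points.
(b) From the axis intercepts and sections: the x-axis gridline crossings are at x ∈ {-1, 0}; one y-axis crossing is at y = 0.
(c) Fitting integer coefficients to these (and the overall shape) gives p.

x^3 + 3*x*y^2 + 3*y^3 - 2*x^2 - 3*x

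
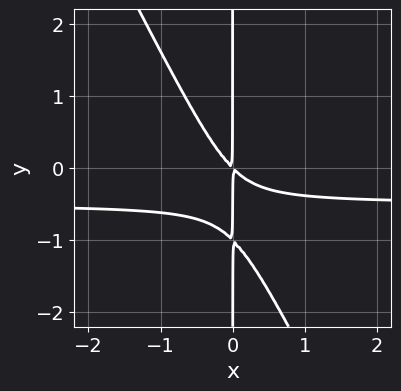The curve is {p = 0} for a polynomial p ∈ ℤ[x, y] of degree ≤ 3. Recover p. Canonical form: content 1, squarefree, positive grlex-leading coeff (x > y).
The degree is 3 — a generic line meets the curve in up to 3 points.
From the axis intercepts and sections: the visible y-axis segment lies entirely on the curve.
Matching integer coefficients to the picture gives p.

2*x^2*y + x*y^2 + x^2 + x*y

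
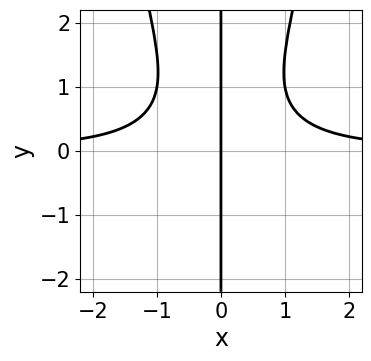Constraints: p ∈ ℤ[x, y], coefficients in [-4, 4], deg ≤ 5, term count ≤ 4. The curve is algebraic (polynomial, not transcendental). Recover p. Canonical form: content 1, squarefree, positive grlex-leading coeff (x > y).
3*x^3*y - 2*x*y^2 + 2*x*y - 3*x

Degree: a generic line meets the curve in up to 4 points, so deg p = 4.
Reading off the gridlines: one x-axis crossing is at x = 0; every point of the y-axis in the box is on the curve.
The integer polynomial consistent with all of this is the stated p.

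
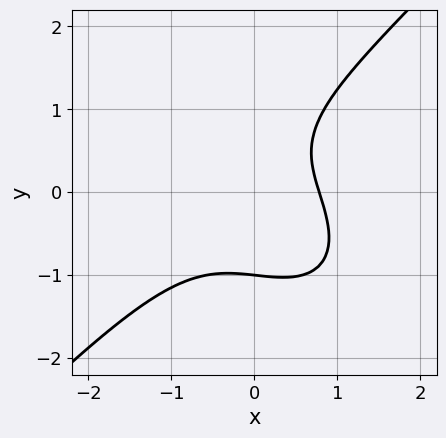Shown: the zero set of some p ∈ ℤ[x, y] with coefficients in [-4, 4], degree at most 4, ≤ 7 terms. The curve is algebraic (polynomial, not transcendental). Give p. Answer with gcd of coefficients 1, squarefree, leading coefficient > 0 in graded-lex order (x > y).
(a) The degree is 3 — the shape is more complex than any degree-2 curve.
(b) From the visible intercepts: it meets the y-axis at y = -1 (among the integer gridlines).
(c) Together with the visible shape, these determine p as stated.

3*x^3 - 3*y^3 + 3*x*y + 2*x - 3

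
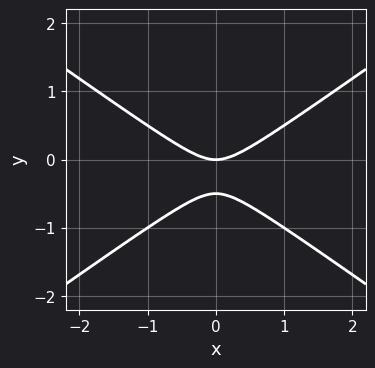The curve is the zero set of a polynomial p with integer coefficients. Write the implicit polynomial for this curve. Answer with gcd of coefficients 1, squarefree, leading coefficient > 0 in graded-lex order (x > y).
x^2 - 2*y^2 - y

deg p = 2.
Symmetries: mirror symmetry x ↦ −x ⇒ only even powers of x.
Reading off the gridlines: one y-axis crossing is at y = 0; one x-axis crossing is at x = 0.
The integer polynomial consistent with all of this is the stated p.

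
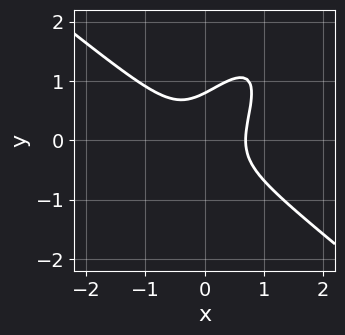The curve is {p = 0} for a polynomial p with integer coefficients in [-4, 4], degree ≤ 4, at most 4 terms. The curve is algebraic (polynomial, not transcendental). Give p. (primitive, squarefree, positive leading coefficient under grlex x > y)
Degree: a generic line meets the curve in up to 3 points, so deg p = 3.
The integer polynomial consistent with all of this is the stated p.

3*x^3 - 3*x*y^2 + 2*y^3 - 1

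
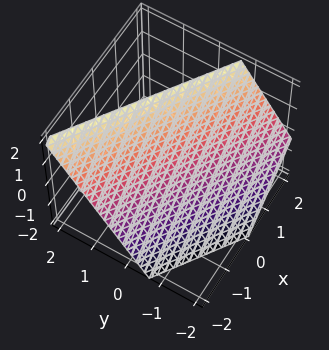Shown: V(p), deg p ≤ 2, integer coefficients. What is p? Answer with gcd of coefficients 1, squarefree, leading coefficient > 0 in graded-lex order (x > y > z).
1. Degree: the surface is flat (a plane), so deg p = 1.
2. Reading off the gridlines: one x-axis crossing is at x = -1; one z-axis crossing is at z = 1.
3. Solving for integer coefficients yields p as stated.

2*x + 3*y - 2*z + 2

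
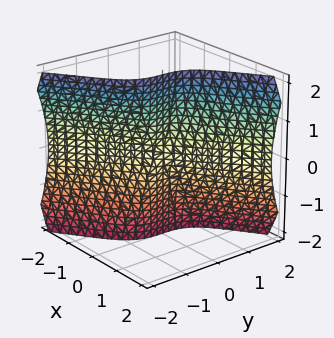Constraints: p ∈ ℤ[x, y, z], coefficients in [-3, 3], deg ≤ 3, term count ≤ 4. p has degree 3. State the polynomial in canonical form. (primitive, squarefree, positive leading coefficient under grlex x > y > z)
2*x^3 + 2*x*z^2 - 3*y^3

1. The degree is 3 — the shape is more complex than any degree-2 surface.
2. Checking where it meets the axes: the visible z-axis segment lies entirely on the surface; it meets the y-axis at y = 0 (among the integer gridlines); it meets the x-axis at x = 0 (among the integer gridlines).
3. Fitting integer coefficients to these (and the overall shape) gives p.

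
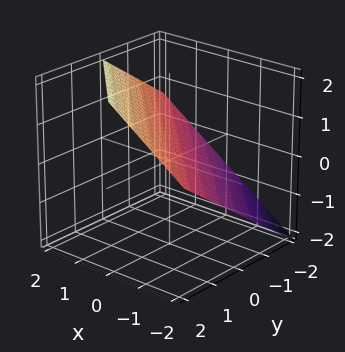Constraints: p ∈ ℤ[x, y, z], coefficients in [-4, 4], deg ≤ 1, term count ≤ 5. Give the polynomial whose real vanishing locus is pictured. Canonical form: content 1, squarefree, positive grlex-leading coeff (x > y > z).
2*x + 2*y - 3*z + 2

deg p = 1. Every cross-section is a straight line — this is a plane.
Observable constraints: it crosses the x-axis at the gridline x = -1; it crosses the y-axis at the gridline y = -1.
Solving for integer coefficients yields p as stated.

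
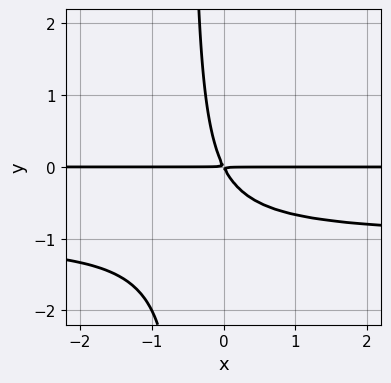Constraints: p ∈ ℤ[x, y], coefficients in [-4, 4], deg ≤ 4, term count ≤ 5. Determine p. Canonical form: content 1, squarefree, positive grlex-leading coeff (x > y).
deg p = 3. No degree-2 curve has this shape.
Reading off the gridlines: every point of the x-axis in the box is on the curve.
Matching integer coefficients to the picture gives p.

2*x*y^2 + 2*x*y + y^2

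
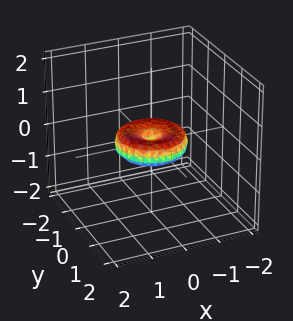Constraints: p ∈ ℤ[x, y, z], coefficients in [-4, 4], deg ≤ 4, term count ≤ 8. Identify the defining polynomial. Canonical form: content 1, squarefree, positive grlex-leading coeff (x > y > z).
x^4 + 2*x^2*y^2 + y^4 - x^2 - y^2 + 2*z^2

(a) deg p = 4. No degree-3 surface has this shape.
(b) Symmetry: the surface is invariant under rotation about z: p = q(x² + y², z).
(c) Against the integer gridlines: the x-axis gridline crossings are at x ∈ {-1, 0, 1}; it meets the z-axis at z = 0 (among the integer gridlines); the y-axis gridline crossings are at y ∈ {-1, 0, 1}; a circular section at z = 0 has radius exactly 1.
(d) These observations pin down the coefficients.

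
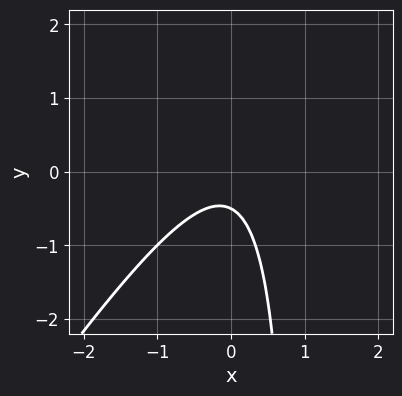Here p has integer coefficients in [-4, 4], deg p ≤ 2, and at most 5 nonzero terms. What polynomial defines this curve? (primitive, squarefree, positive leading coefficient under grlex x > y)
3*x^2 - 2*x*y + 2*y + 1

1. deg p = 2.
2. Checking where it meets the axes: no x-intercept at any integer in the box.
3. Matching integer coefficients to the picture gives p.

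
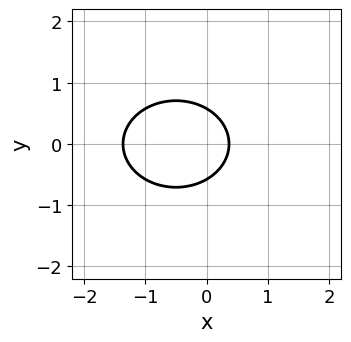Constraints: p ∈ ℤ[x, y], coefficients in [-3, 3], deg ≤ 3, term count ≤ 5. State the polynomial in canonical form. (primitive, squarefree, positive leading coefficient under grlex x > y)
First, deg p = 2. No degree-1 curve has this shape.
Then, symmetries: mirror symmetry y ↦ −y ⇒ only even powers of y.
Finally, these observations pin down the coefficients.

2*x^2 + 3*y^2 + 2*x - 1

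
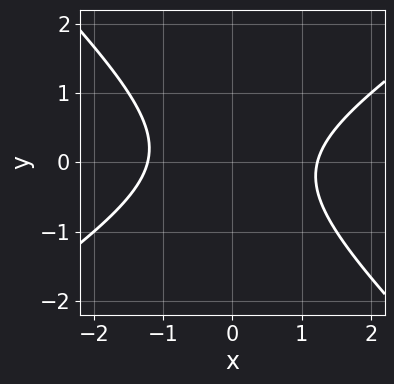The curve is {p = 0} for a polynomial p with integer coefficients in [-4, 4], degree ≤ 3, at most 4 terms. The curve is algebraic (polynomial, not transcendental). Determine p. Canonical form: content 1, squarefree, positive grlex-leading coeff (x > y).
2*x^2 - x*y - 3*y^2 - 3

First, the degree is 2 — no degree-1 curve has this shape.
Then, reading off the gridlines: no y-intercept at any integer in the box.
Finally, assembling these constraints gives the stated polynomial.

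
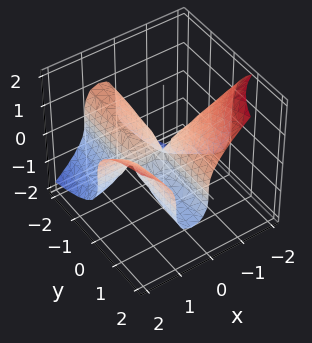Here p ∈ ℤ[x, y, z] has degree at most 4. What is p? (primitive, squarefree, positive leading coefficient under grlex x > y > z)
3*x^2*y - 2*z^3 - 3*x*y

The degree is 3 — the shape is more complex than any degree-2 surface.
Observable constraints: every point of the y-axis in the box is on the surface; one z-axis crossing is at z = 0.
Together with the visible shape, these determine p as stated. Check: (-2, 0, 0) on the x-axis lies on the surface, and p(-2, 0, 0) = 0. ✓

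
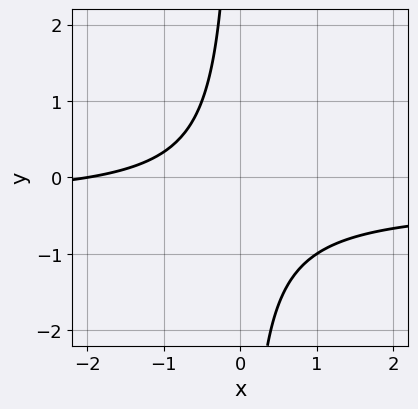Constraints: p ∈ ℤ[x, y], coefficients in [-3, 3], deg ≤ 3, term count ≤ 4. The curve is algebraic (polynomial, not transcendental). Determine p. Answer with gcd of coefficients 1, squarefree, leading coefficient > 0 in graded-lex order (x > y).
1. Degree: a generic line meets the curve in up to 2 points, so deg p = 2.
2. Against the integer gridlines: the curve avoids every integer y-axis point in the box; it meets the x-axis at x = -2 (among the integer gridlines).
3. Matching integer coefficients to the picture gives p.

3*x*y + x + 2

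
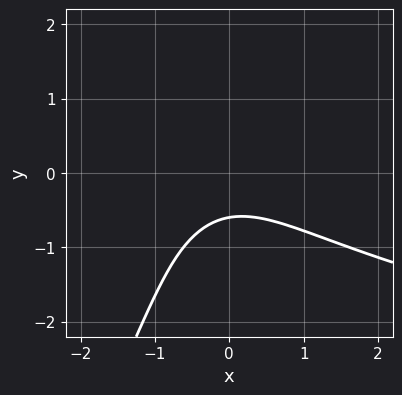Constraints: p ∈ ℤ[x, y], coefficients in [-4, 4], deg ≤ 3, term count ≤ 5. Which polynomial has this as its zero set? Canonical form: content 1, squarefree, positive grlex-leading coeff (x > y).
Degree: a generic line meets the curve in up to 3 points, so deg p = 3.
Reading off the gridlines: no x-intercept at any integer in the box.
Together with the visible shape, these determine p as stated.

2*x*y^2 - y^3 - 2*x^2 - 3*y - 2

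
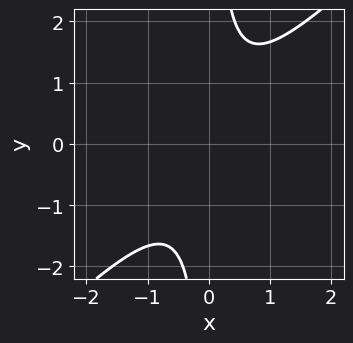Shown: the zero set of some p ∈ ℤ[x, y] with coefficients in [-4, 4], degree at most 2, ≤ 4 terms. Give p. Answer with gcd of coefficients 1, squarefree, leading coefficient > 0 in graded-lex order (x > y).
3*x^2 - 3*x*y + 2

First, degree: no degree-1 curve has this shape, so deg p = 2.
Next, from the axis intercepts and sections: the curve avoids every integer x-axis point in the box; it misses every integer gridline on the y-axis.
Finally, fitting integer coefficients to these (and the overall shape) gives p.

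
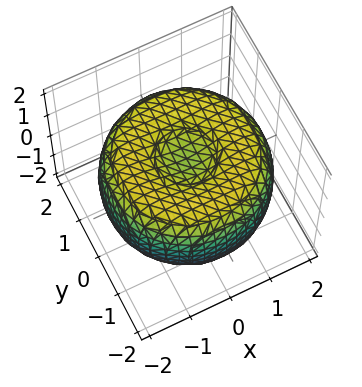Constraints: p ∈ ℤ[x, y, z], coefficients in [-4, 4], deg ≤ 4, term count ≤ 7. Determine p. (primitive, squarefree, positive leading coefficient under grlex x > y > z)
First, degree: a generic line meets the surface in up to 4 points, so deg p = 4.
Then, by symmetry, the z-axis is an axis of rotation, so x and y enter only as x² + y².
Next, from the axis intercepts and sections: a circular section at z = -1 has radius between 0 and 1.
Finally, solving for integer coefficients yields p as stated.

x^4 + 2*x^2*y^2 + y^4 - 3*x^2 - 3*y^2 + 3*z^2 - 2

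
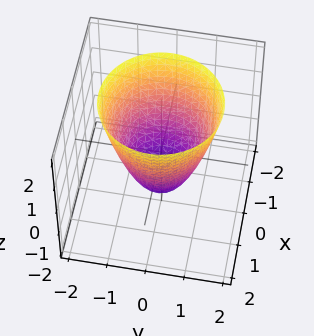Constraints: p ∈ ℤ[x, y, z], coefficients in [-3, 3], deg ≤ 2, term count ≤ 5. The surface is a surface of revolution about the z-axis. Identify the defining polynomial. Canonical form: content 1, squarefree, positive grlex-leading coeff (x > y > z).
(a) The degree is 2 — the shape is more complex than any degree-1 surface.
(b) Symmetry: the surface is invariant under rotation about z: p = q(x² + y², z).
(c) Against the integer gridlines: the y-axis gridline crossings are at y ∈ {-1, 1}; a circular section at z = 0 has radius exactly 1; among the integer gridlines, it crosses the x-axis at x ∈ {-1, 1}.
(d) Assembling these constraints gives the stated polynomial.

3*x^2 + 3*y^2 - 2*z - 3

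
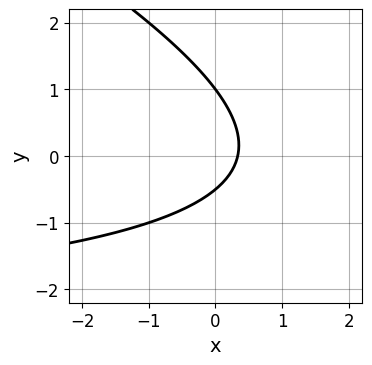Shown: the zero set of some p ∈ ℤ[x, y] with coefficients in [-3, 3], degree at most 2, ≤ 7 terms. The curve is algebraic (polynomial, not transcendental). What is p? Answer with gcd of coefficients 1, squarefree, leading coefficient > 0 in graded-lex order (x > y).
x*y + 2*y^2 + 3*x - y - 1

First, degree: the shape is more complex than any degree-1 curve, so deg p = 2.
Then, observable constraints: it meets the y-axis at y = 1 (among the integer gridlines).
Finally, assembling these constraints gives the stated polynomial.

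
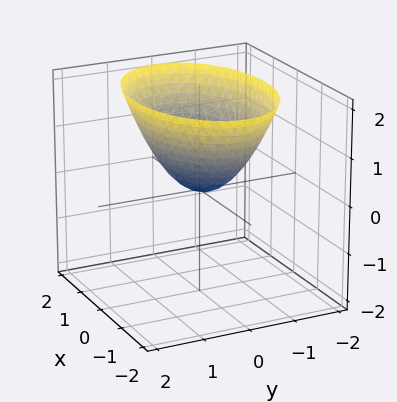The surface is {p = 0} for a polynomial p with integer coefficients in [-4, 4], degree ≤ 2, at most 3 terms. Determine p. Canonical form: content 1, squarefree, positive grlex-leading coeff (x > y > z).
First, deg p = 2. A single bowl opening along one axis; a quadric.
Next, symmetries: mirror symmetry x ↦ −x ⇒ only even powers of x; the y ↦ −y reflection is a symmetry, so y appears only in even powers.
Then, reading off the gridlines: it crosses the x-axis at the gridline x = 0; it meets the z-axis at z = 0 (among the integer gridlines); it crosses the y-axis at the gridline y = 0.
Finally, assembling these constraints gives the stated polynomial.

x^2 + 2*y^2 - 2*z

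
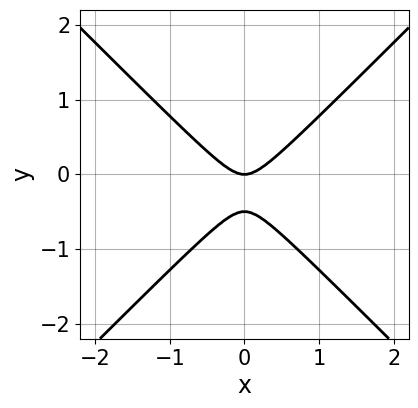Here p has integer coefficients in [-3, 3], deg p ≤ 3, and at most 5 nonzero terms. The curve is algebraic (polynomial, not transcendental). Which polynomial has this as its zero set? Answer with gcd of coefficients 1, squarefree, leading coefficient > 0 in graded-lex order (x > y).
2*x^2 - 2*y^2 - y

First, the degree is 2 — no degree-1 curve has this shape.
Then, symmetries: the x ↦ −x reflection is a symmetry, so x appears only in even powers.
Next, from the axis intercepts and sections: it crosses the x-axis at the gridline x = 0; it meets the y-axis at y = 0 (among the integer gridlines).
Finally, together with the visible shape, these determine p as stated.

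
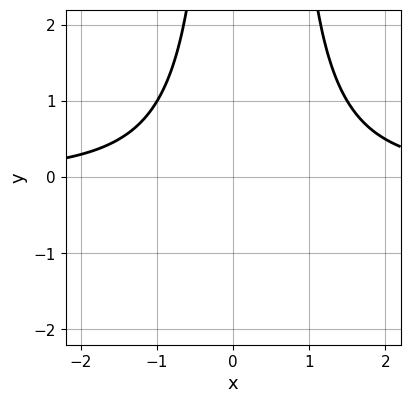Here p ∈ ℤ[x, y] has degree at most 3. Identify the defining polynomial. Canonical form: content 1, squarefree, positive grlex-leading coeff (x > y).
Degree: a generic line meets the curve in up to 3 points, so deg p = 3.
Observable constraints: the curve avoids every integer y-axis point in the box; the curve avoids every integer x-axis point in the box.
Matching integer coefficients to the picture gives p.

2*x^2*y - x*y - 3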